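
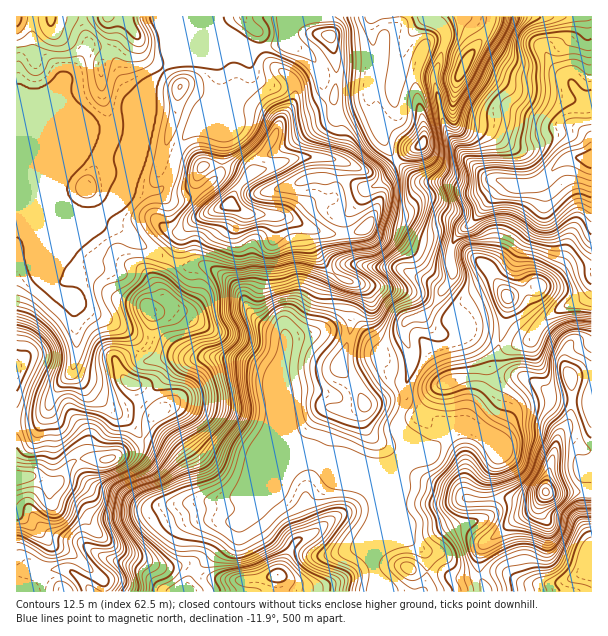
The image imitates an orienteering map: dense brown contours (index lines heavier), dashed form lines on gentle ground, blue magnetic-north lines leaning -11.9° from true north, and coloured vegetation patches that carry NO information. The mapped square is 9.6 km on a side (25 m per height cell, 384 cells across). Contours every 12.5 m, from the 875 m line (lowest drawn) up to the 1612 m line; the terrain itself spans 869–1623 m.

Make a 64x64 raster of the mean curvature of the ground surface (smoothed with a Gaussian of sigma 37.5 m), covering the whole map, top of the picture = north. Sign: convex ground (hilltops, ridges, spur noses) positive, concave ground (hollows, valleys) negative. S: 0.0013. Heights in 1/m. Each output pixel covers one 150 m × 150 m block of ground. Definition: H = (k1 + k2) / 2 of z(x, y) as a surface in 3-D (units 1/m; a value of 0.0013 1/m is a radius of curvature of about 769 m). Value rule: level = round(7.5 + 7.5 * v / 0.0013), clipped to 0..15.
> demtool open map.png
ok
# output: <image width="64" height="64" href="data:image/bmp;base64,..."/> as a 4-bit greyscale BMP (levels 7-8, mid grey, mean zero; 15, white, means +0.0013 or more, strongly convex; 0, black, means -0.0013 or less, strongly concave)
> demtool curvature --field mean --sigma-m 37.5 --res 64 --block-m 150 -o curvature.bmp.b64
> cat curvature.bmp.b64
<image width="64" height="64" href="data:image/bmp;base64,Qk12CAAAAAAAAHYAAAAoAAAAQAAAAEAAAAABAAQAAAAAAAAIAAATCwAAEwsAABAAAAAAAAAAAAAAABEREQAiIiIAMzMzAERERABVVVUAZmZmAHd3dwCIiIgAmZmZAKqqqgC7u7sAzMzMAN3d3QDu7u4A////AIh3nKRL2Zp0RVZmVndmZ3iJqYVWdlZlV3Z5uod3d3iZeHeYRJvetUaYZ4mt/rqruqq8ynZ1eZZ6mJmXZVRERWZ2ZVNKyphDaaqHd4mqq924dniZdni9t4l2iGRYl4p2V3ZndpyDNGiqqZqXZDRou5QjRFZnebuGd0WadVZ3nJZXVGvLpiSMyql1aamGNFVolkREVnd2ZlVUNr2nVESMhEY2q5dCbP2odlVniIZVZUjMqXVWd3dmZ3VovduGVY2UNFu3ZkbOyXVFZnd3ZmZmWMzdt1Vnd3domImIq6h3r7U0mmWJZqp1U0Z3dmZmd3ZXh5zbhmd3d1Z4dlRYuonP1RSlStt1iGUyV4iId3d3d2ZlaL3Kdnd2ZWd3UySKrKhhBXOMyVScljFGZnd4iId3dnZVebqGd3eJq8yphWaMqZVJZYqYZq2UIhJFVWZnd3d3eIZWZ3d3dnd5zczLp3v/666HeauXiEJERERFVWZnd3d4l2Zmd3d2ZWi8qIq5jf+oeruZq3RXZnebhlZndmd3d3iHd3d3d3eIiLuWRXZZ62RGq7d6hpzbqruYeJqHZnd3d4d3d3d3d3dVi6cyRCbdY1d3l2qpvf/LuXd5qpdWd3d3d3d3dmd3dkN7t0MyN8+EZ3R4Wamaz8rJdniJhlV3d3d3h2ZniHd3ZXunVkJXn7R5pGhnmYd7lqplZ3d2RGd3d3d2ZompZ3d2eIZnU1ZvxIilWGV5qFdmqWVnd4dUVnd3dmZnmYZ3eIdmZmVVZlzGlaZXZoq5VWeqmIiZmYdVd3eHeJmYZHeIh3dmZ3Z5isqUp0RpqpdVZ5q7y6qquWV3doqqmaqFWJhmd2aJhliGjIS3U2umVWd3iaq7mJq5ZXdmm7mIrKhWdmd2Z5mGVoVbdrhja5Rnd3domruYmpZFd2aJh2irqnV4iHZniHZnlUt2uGZHhXd4qYaKzKmZhUV3Znd3eKl3ZIrLqHiId4mlbIWph0JGZovLuXeZmYh1RXdneJiJp1Z0eby6qYiKu4SeppqYYzeGm4Vpl1aJmXVVd2eJmZmGWJVXiqqph5zJRd6miqulNom7ZEZ2RFZ3VEVnZ4maqGVolVdniImXeZU56YeKzaU1i+uImHZWQ0VFZ2ZniIm5VXmVaGZmZ4hVY0rXZ4vLhUWLuYiZdmZXq6uXZmd3eLpVeXSJd2ZVeXVCOduGq6hlVnhlRoh3iIvu24VWZmZWm2V4Rrl3d2Vql2RI3+yZh2VndlVWmImqvLu3RVVnZUWKZ4YlhoiHdmmXhTabynd2Zmd2Vmi6mIm6dlM3U1d2VpdspSJEiod2WIeHQkZ1aHZnd2d3i9mJq6iIMXlTR5iIY27ENlNJqHZYuXhzEjN3Znd2aJiMyJuoibgiqnVWmYQ0jJeJykWpdWr7aahWdndnd3Z5l3mYumWLthOamXV3Vq3b38u6QHqGe+p625mGhnd4d4h2RYu3RYqENVeJhVV+/+3sdmV2JoeahozsmGSHd3eId3ZnqnVXhjR3RmdkaLyXZEITZ7gCmqlli6h3Zod3d3iIeJmWVWZUWLl5l1aLkwABIBaZowfeynV5dnmIh3d3eIiId2RWdVZ5uozaibpTQ0mlV5mjDf2phnh3iYeHd3d3eIh2VWmmeZmXWtqamImqm8qGabYM6XeHeIiahXd3d3d3eHZnq7dYmqY2mHebzd7/p5dHuxJniImHZpuEd4h3d3d3dou4mWZWiVSHebuYee+SanV7YAfMupU0i6V3d3d3d3eIrIac3IaN28y6hlVVj+ZKt0WJMou5dCR6t3d3d3d3d2iqZFjP7c3LvKdmZ4Zq+TbKZ86SJ4hlRWm3d3d3aId3ZnZVQ0jPxCRnd4iJl1j9U6u9plZEZoh2aKd3d3aLp3d2dleYMlzUASRWiImXRL+CerozRXZUVndnl4d3douXd3aJZYyCFc2WQzRnZ3VFfJIzMkuENENER4eHd3d3aId3dnqEbNcyfuy5UzREaN/IYkVou2EjRndFiIZ3d3d2iHd3aZRb/aicqL7aiJvf/ZVFebuTBGZ5qXRXdXd3d3d4d3dopVrKhozIaL3v/tuEMm3u6zA4iavLlkNFd3d3d3iHd2enV3UyJa6lVniHeWI0jv/3AqmaqZqph5d3h3d3d5d3dqlWZVUyS/plRUNqU1Z2r9AcqJmIdnialneId3d3iHd1mmZ3d2Qm/nZkRZpVd2N/oL1miImGVnd2h3h3d3eHd3WLhnd3dkXfpnZXp0aIZI9A+kV4mHZmZnl4iHd3eId3dXqGeId3ZpzHZ2mlV4dlvxD4M1eHd3d4iXd3d3eJhnd2epZ4h3d2ZrpWa5RXh2feAPpDRXiZh3iId3d3d4qGd3Z7t3d4h3dUi2VspFeHZ9wB/nRVeamHd3dnd3d3ioZ2dnzqd3iHdlWddWulV4dnyAn/pmZ4iHdmeGiYZ2aKdodmWKmId4dni9tlaqZnh2fHCO/XVWd3dVZoaZdmZop3iId1RWZ4h2jMllZrpmeIZ7wBrvlEaJl1Zmlohmd2iXeIl2d3d3d3aadVZnymZoh2nkCr/WR5lleXeWdnmYZndnq2V3d3d3dmU0VWjIVmiHaNkHq/tmZDR5mKhnqpdld2jcZnd3d3ZZqFaJrOhWaIdozSOYv7YxJFVnmWeph1WZathHeId3Zpu5VpvN+2ZpmIeGNZd8+lNWZlaKZ6mIeNubg0d4d3eKp3dHVDJXVFeKtiM4h2r9qbzLuq"/>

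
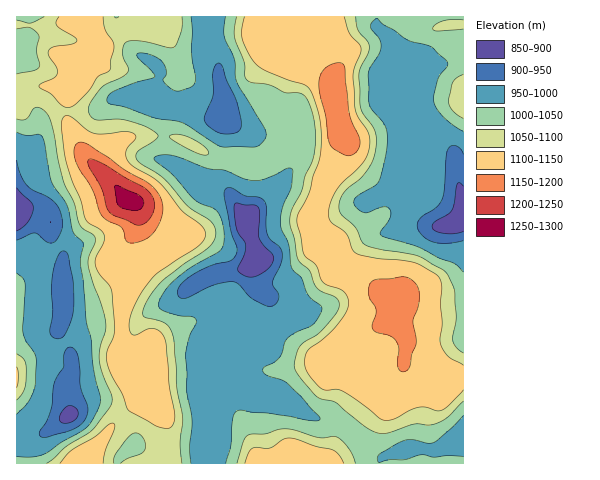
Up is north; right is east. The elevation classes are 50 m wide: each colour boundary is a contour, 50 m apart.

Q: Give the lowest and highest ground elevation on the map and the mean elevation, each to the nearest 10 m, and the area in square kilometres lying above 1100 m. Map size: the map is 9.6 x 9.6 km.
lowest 870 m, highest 1260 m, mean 1040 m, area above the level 26.3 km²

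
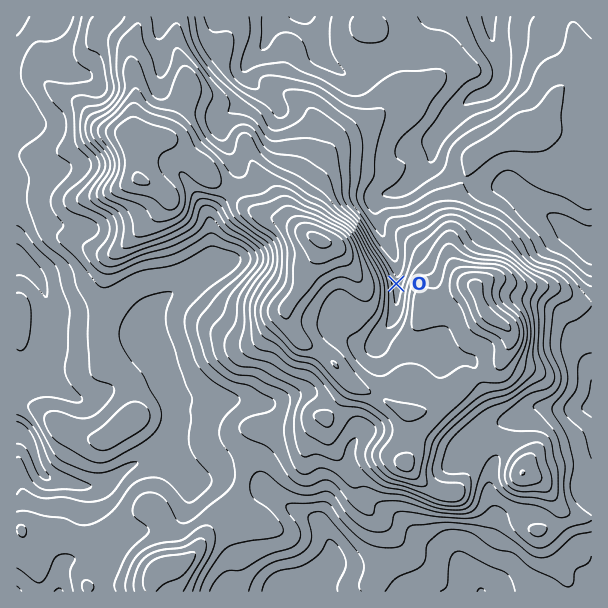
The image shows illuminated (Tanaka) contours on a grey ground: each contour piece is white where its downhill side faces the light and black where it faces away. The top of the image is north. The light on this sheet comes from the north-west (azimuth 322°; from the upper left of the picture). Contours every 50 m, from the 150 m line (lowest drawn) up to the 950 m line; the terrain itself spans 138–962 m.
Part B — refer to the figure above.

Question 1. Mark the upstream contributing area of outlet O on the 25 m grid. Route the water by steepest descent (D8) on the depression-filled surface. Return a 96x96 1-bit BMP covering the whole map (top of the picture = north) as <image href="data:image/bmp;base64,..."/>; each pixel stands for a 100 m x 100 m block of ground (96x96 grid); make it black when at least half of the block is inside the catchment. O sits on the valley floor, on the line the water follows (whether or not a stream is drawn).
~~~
<image width="96" height="96" href="data:image/bmp;base64,Qk2+BAAAAAAAAD4AAAAoAAAAYAAAAGAAAAABAAEAAAAAAIAEAAATCwAAEwsAAAIAAAAAAAAA////AAAAAAAAAAAAAAAAAAAAAAAAAAAAAAAAAAAAAAAAAAAAAAAAAAAAAAAAAAAAAAAAAAAAAAAAAAAAAAAAAAAAAAAAAAAAAAAAAAAAAAAAAAAAAAAAAAAAAAAAAAAAAAAAAAAAAAAAAAAAAAAAAAAAAAAAAAAAAAAAAAAAAAAAAAAAAAAAAAAAAAAAAAAAAAAAAAAAAAAAAAAAAAAAAAAAAAAAAAAAAAAAAAAAAAAAAAAAAAAAAAAAAAAAAAAAAAAAAAAAAAAAAAAAAAAAAAAAAAAAAAAAAAAAAAAAAAAAAAAAAAAAAAAAAAAAAAAAAAAAAAAAAAAAAAAAAAAAAAAAAAAAAAAAAAAAAAAAAAAAAAAAAAAAAAAAAAAAAAAAAAAAAAAAAAAAAAAAAAAAAAAAAAAAAAAAAAAAAAAAAAAAAAAAAAAAAAAAAAAAAAAAAAAAAAAAAAAAAAAAAAAAAAAAAAAAAAAAAAAAAAAAAAAAAAAAAAAAAPgAAAAAAAAAAAAAA/4AAAAAAAAAAAAAD/8AAAAAAAAAAAAAP/+AAAAAAAAAAAAA///AAAAAAAAAAAAB///wAAAAAAAAAAAD///+AAAAAAAAAAAD////AAAAAAAAAAAH////gAAAAAAAAAAf////wAAAAAAAAAA/////wAAAAAAAAAD/////wAAAAAAAAAH/////wAAAAAAAAAP/////wAAAAAAAAAP/////gAAAAAAAAAf/////AAAAAAAAAAf////8AAAAAAAAAAf////8AAAAAAAAAAP//+/4AAAAAAAAAAH//wD4AAAAAAAAAAH//wA4AAAAAAAAAAD/wAAAAAAAAAAAAAD/gAAAAAAAAAAAAAD/AAAAAAAAAAAAAAB+AAAAAAAAAAAAAAA+AAAAAAAAAAAAAAA8AAAAAAAAAAAAAAAYAAAAAAAAAAAAAAAAAAAAAAAAAAAAAAAAAAAAAAAAAAAAAAAAAAAAAAAAAAAAAAAAAAAAAAAAAAAAAAAAAAAAAAAAAAAAAAAAAAAAAAAAAAAAAAAAAAAAAAAAAAAAAAAAAAAAAAAAAAAAAAAAAAAAAAAAAAAAAAAAAAAAAAAAAAAAAAAAAAAAAAAAAAAAAAAAAAAAAAAAAAAAAAAAAAAAAAAAAAAAAAAAAAAAAAAAAAAAAAAAAAAAAAAAAAAAAAAAAAAAAAAAAAAAAAAAAAAAAAAAAAAAAAAAAAAAAAAAAAAAAAAAAAAAAAAAAAAAAAAAAAAAAAAAAAAAAAAAAAAAAAAAAAAAAAAAAAAAAAAAAAAAAAAAAAAAAAAAAAAAAAAAAAAAAAAAAAAAAAAAAAAAAAAAAAAAAAAAAAAAAAAAAAAAAAAAAAAAAAAAAAAAAAAAAAAAAAAAAAAAAAAAAAAAAAAAAAAAAAAAAAAAAAAAAAAAAAAAAAAAAAAAAAAAAAAAAAAAAAAAAAAAAAAAAAAAAAAAAAAAAAAAAAAAAAAAAAAAAAAAAAAAAAAAAAAAAAAAAAAAAAAAAAAAAAAAAAAAAAAAAAAAAAAAAAAAAAA="/>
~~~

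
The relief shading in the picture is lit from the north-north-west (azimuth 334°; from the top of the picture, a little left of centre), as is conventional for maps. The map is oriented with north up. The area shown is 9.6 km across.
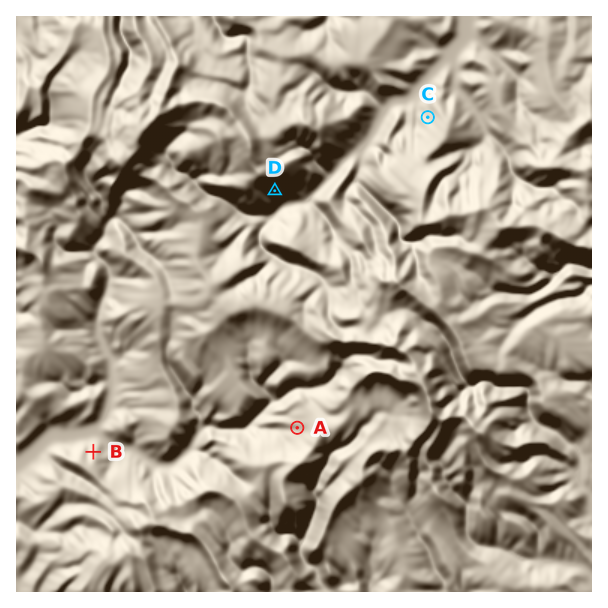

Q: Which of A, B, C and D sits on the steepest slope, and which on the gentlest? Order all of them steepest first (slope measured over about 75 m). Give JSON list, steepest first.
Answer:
["D", "C", "B", "A"]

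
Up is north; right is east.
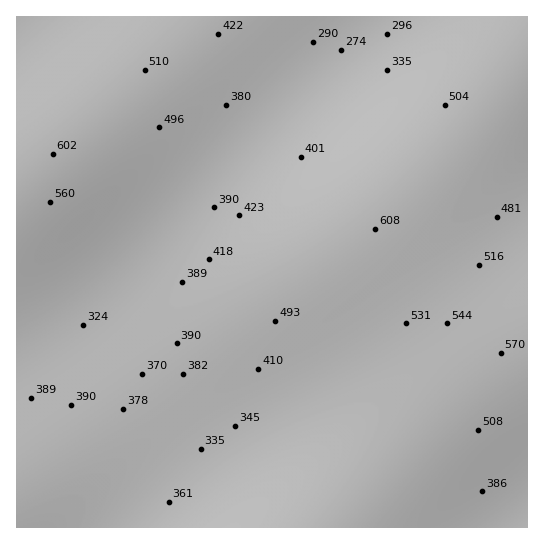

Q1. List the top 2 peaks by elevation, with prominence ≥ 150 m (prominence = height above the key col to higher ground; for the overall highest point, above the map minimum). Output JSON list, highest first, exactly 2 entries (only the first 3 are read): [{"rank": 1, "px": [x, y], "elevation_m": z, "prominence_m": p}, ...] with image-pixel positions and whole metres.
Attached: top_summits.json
[{"rank": 1, "px": [375, 229], "elevation_m": 608, "prominence_m": 334}, {"rank": 2, "px": [53, 154], "elevation_m": 602, "prominence_m": 218}]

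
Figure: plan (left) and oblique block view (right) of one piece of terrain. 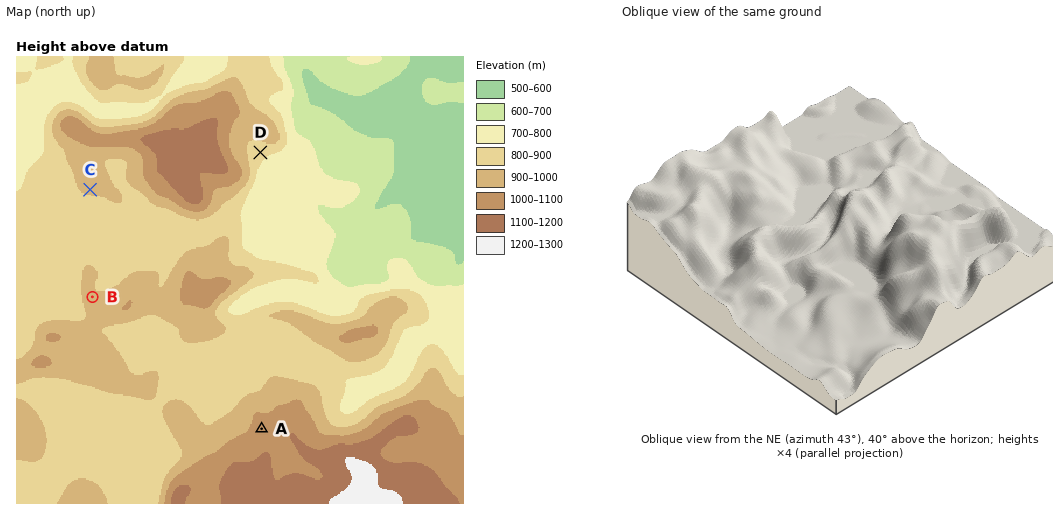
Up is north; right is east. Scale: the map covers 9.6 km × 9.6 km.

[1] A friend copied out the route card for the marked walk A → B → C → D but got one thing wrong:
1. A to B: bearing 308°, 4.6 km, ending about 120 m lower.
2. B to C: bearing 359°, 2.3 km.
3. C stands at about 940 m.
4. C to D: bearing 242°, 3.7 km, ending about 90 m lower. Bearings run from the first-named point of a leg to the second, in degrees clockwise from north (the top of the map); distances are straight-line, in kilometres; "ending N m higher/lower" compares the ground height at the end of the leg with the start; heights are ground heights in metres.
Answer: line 4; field bearing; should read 78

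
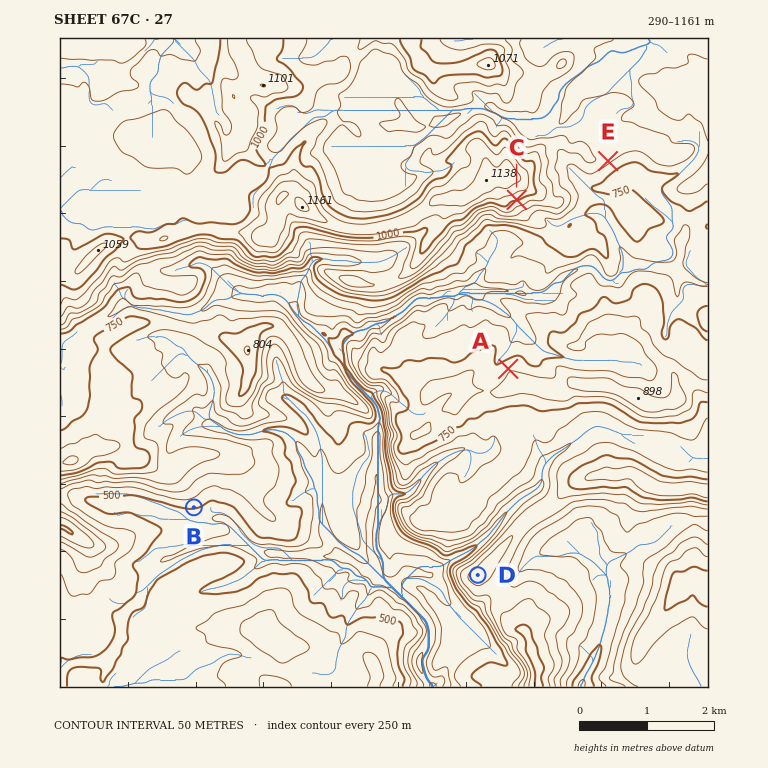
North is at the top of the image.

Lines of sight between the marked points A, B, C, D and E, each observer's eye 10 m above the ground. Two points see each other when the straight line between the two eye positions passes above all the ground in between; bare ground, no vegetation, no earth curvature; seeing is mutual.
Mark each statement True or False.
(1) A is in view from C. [True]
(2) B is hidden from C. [True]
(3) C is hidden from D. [False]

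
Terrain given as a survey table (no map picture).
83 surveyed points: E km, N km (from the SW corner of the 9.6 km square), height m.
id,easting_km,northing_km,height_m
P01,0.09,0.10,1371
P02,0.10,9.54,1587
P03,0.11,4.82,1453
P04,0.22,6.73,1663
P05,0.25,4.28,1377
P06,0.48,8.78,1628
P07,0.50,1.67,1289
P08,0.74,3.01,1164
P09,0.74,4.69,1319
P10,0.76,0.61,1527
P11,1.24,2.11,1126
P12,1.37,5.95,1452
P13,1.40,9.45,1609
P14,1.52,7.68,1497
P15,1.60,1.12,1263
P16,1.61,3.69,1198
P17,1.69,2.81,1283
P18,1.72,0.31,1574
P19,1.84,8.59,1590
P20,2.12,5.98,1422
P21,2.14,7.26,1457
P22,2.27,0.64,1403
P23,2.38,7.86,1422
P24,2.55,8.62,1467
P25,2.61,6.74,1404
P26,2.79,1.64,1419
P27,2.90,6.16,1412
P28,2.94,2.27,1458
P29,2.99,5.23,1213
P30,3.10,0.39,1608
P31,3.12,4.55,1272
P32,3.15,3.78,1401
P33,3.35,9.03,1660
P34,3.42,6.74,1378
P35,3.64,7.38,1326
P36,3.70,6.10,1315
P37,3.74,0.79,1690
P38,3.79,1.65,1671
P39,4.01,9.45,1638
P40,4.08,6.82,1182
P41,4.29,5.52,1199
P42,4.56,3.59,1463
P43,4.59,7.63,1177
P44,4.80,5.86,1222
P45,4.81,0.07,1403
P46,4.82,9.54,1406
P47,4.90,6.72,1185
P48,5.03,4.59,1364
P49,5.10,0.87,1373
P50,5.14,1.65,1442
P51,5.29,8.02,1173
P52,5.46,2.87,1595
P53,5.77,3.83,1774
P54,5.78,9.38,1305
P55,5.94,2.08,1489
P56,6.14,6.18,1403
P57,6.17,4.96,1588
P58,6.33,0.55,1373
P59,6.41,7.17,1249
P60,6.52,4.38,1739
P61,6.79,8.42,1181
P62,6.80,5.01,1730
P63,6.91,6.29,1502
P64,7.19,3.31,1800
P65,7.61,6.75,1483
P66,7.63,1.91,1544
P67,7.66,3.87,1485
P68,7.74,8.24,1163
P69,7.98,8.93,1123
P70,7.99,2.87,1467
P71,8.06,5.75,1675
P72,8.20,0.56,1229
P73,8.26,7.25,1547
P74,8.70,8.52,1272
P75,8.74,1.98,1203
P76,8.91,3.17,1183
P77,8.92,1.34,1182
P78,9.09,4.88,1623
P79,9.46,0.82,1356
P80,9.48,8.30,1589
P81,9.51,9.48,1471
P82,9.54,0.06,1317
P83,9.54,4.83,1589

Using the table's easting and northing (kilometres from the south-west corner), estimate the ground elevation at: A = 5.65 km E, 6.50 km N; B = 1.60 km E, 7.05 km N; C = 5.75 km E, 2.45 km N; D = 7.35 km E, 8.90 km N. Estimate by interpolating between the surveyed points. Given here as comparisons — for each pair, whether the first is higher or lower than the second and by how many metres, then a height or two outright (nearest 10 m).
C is higher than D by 370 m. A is lower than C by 370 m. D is lower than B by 240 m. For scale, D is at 1220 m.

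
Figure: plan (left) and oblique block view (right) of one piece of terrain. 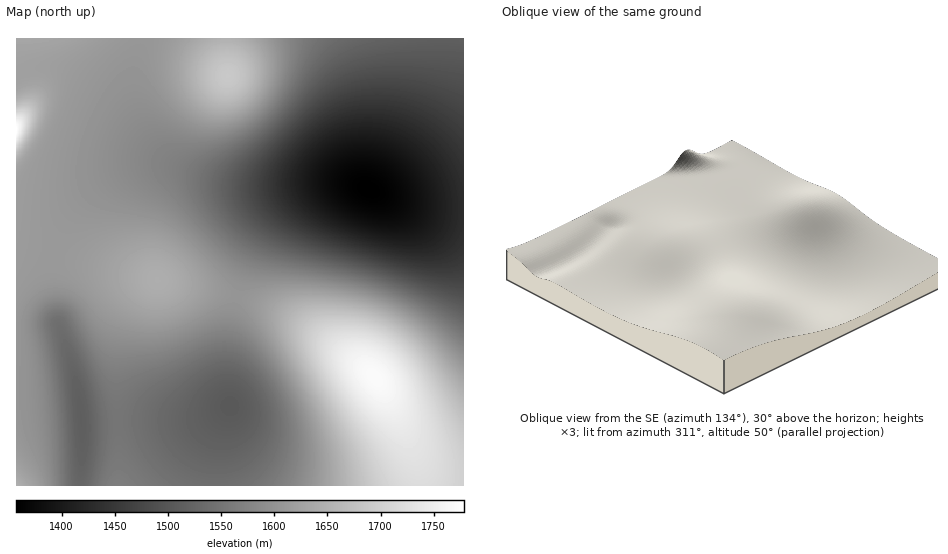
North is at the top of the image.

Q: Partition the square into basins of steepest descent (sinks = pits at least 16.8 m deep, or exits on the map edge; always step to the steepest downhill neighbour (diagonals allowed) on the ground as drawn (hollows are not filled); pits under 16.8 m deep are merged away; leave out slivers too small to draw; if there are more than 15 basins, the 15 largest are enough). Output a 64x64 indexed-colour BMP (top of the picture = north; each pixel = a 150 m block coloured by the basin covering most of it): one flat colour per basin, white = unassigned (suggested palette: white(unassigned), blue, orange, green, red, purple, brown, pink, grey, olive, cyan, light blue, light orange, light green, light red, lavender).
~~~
<image width="64" height="64" href="data:image/bmp;base64,Qk12CAAAAAAAAHYAAAAoAAAAQAAAAEAAAAABAAQAAAAAAAAIAAATCwAAEwsAABAAAAAAAAAA////ALR3HwAOf/8ALKAsACgn1gC9Z5QAS1aMAMJ34wB/f38AIr28AM++FwDox64AeLv/AIrfmACWmP8A1bDFADMzMzMzMzMyIiIiIiIiIiIiIiIiIiIiIiIiIiIiERERMzMzMzMzMzIiIiIiIiIiIiIiIiIiIiIiIiIiIiIREREzMzMzMzMzMiIiIiIiIiIiIiIiIiIiIiIiIiIiIRERETMzMzMzMzMyIiIiIiIiIiIiIiIiIiIiIiIiIiIhERERMzMzMzMzMzIiIiIiIiIiIiIiIiIiIiIiIiIiIiEREREzMzMzMzMzMiIiIiIiIiIiIiIiIiIiIiIiIiIiIRERETMzMzMzMzMyIiIiIiIiIiIiIiIiIiIiIiIiIiIRERERMzMzMzMzMzIiIiIiIiIiIiIiIiIiIiIiIiIiIhEREREzMzMzMzMzMiIiIiIiIiIiIiIiIiIiIiIiIiIhERERETMzMzMzMzMiIiIiIiIiIiIiIiIiIiIiIiIiIiERERERMzMzMzMzMyIiIiIiIiIiIiIiIiIiIiIiIiIiEREREREzMzMzMzMzIiIiIiIiIiIiIiIiIiIiIiIiIiIRERERETMzMzMzMzMiIiIiIiIiIiIiIiIiIiIiIiIiIRERERERMzMzMzMzMyIiIiIiIiIiIiIiIiIiIiIiIiIhEREREREzMzMzMzMzIiIiIiIiIiIiIiIiIiIiIiIiIhERERERETMzMzMzMzMiIiIiIiIiIiIiIiIiIiIiIiIhERERERERMzMzMzMzMyIiIiIiIiIiIiIiIiIiIiIiIhEREREREREzMzMzMzMzIiIiIiIiIiIiIiIiIiIiIiIhERERERERETMzMzMzMzMiIiIiIiIiIiIiIiIiIiIiIhERERERERERMzMzMzMzMyIiIiIiIiIiIiIiIiIiIiIREREREREREREzMzMzMzMzMiIiIiIiIiIiIiIiIiIiIRERERERERERETMzMzMzMzMyIiIiIiIiIiIiIiIiIiIRERERERERERERMzMzMzMzMzIiIiIiIiIiIiIiIiIiEREREREREREREREzMzMzMzMzMiIiIiIiIiIiIiIiIhERERERERERERERETMzMzMzMzMzIiIiIiIiIiIiIiIRERERERERERERERERMzMzMzMzMzMiIiIiIiIiIiIiEREREREREREREREREREzMzMzMzMzMzIiIiIiIiIiIhERERERERERERERERERETMzMzMzMzMzMyIiIiIiIhERERERERERERERERERERERMzMzMzMzMzMzMiIiIREREREREREREREREREREREREREzMzMzMzMzMzMzERERERERERERERERERERERERERERETMzMzMzMzMzERERERERERERERERERERERERERERERERMzMzMzMzEREREREREREREREREREREREREREREREREREzMzMzERERERERERERERERERERERERERERERERERERETMzERERERERERERERERERERERERERERERERERERERERERERERERERERERERERERERERERERERERERERERERERERERERERERERERERERERERERERERERERERERERERERERERERERERERERERERERERERERERERERERERERERERERERERERERERERERERERERERERERERERERERERERERERERERERERERERERERERERERERERERERERERERERERERERERERERERERERERERERERERERERERERERERERERERERERERERERERERERERERERERERERERERERERERERERERERERERERERERERERERERERERERERERERERERERERERERERERERERERERERERERERERERERERERERERERERERERERERERERERERERERERERERERERERERERERERERERERERERERERERERERERERERERERERERERERERERERERERERERERERERERERERERERERERERERERERERERERERERERERERERERERERERERERERERERERERERERERERERERERERERERERERERERERERERERERERERERERERERERERERERERERERERERERERERERERERERERERERERERERERERERERERERERERERERERERERERERERERERERERERERERERERERERERERERERERERERERERERERERERERERERERERERERERERERERERERERERERERERERERERERERERERERERERERERERERERERERERERERERERERERERERERERERERERERERERERERERERERERERERERERERERERERERERERERERERERERERERERERERERERERERERERERERERERERERERERERERERERERERERERERERERERERERERERERERERERERERERERERERERERERERERERERERERERERERERERERERERERERERERERERERERERERERERERERERERERERERERERERERERERERERERERERERERERERERERERERERERERERERERERERERERERERERERERERERERERERERERERERERERERERERERERERERERERERERERERERERERERERERERERERERERERERERERERERERERERERERERERERERERERERERERERERERERERERERERERERERERERERERERERERERERERERERERERERERERERERERERERERERERERERER"/>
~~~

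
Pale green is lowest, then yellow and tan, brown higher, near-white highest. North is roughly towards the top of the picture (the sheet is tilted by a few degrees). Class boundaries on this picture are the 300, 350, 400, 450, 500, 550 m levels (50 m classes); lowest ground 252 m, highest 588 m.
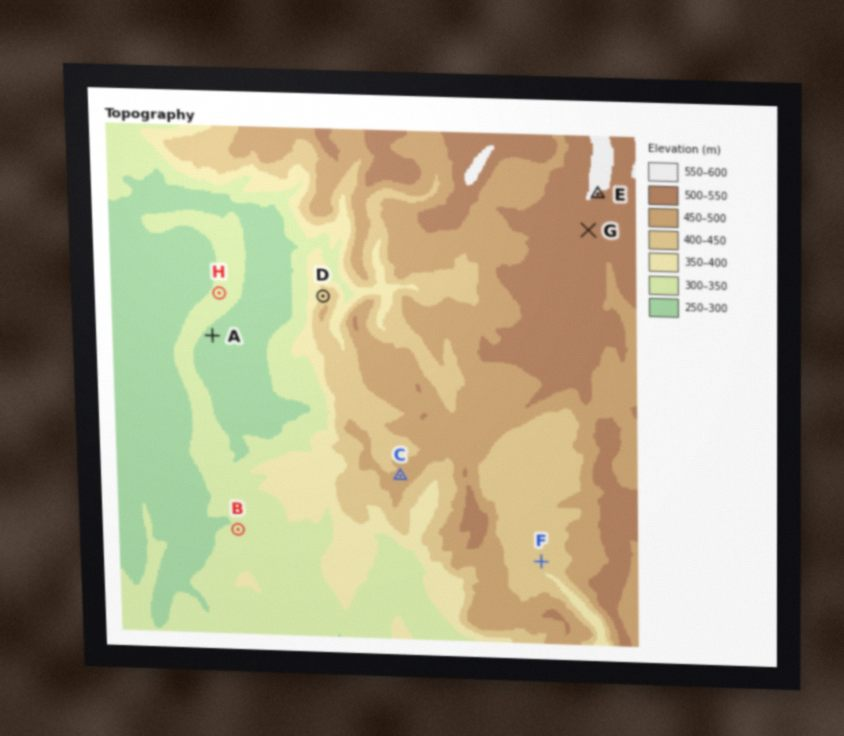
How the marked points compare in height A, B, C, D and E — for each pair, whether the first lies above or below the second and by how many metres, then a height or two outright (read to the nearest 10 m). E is above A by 260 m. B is below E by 240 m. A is below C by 170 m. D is below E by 140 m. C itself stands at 460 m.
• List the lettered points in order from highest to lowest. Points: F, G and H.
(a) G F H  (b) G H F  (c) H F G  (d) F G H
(a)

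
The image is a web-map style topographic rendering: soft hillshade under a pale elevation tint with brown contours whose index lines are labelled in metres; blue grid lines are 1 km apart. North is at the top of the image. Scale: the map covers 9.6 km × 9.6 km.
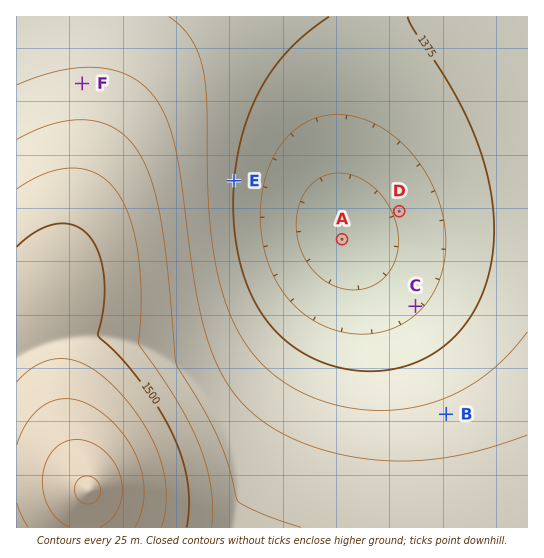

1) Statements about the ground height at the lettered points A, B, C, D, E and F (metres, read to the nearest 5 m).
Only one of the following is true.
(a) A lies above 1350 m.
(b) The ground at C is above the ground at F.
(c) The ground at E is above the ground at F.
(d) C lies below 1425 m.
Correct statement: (d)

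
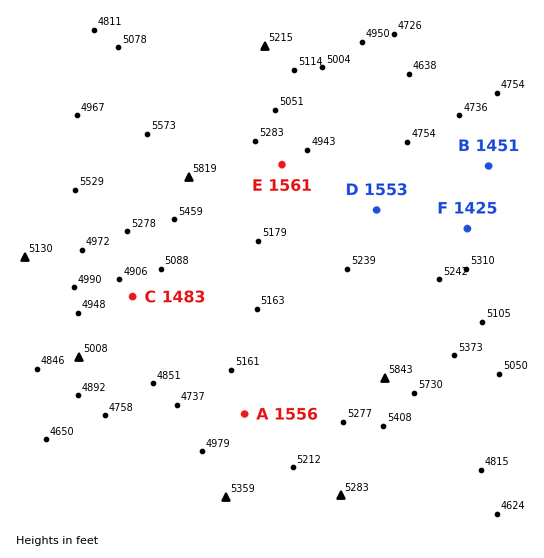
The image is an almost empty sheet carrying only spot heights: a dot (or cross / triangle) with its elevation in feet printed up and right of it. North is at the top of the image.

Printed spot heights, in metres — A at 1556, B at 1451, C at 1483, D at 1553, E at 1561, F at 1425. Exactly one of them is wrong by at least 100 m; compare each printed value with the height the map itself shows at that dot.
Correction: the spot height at F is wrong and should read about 1550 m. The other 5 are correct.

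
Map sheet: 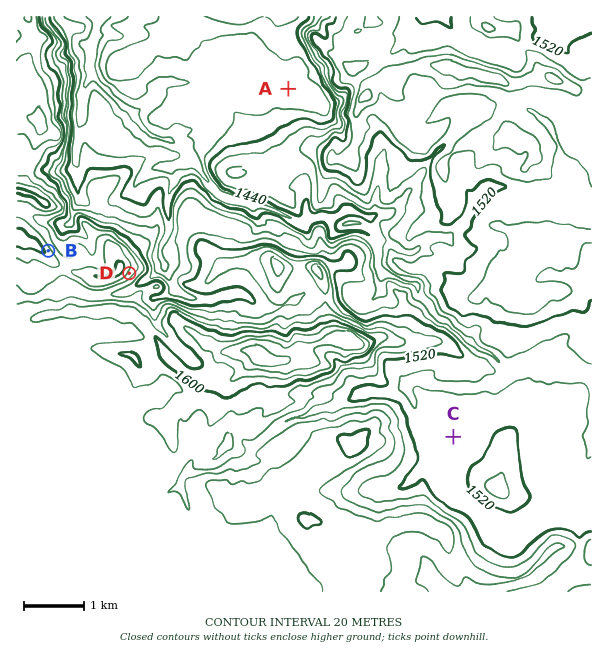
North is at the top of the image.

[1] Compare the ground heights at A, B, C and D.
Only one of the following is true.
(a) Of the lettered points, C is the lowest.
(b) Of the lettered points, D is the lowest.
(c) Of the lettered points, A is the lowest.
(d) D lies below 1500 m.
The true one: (c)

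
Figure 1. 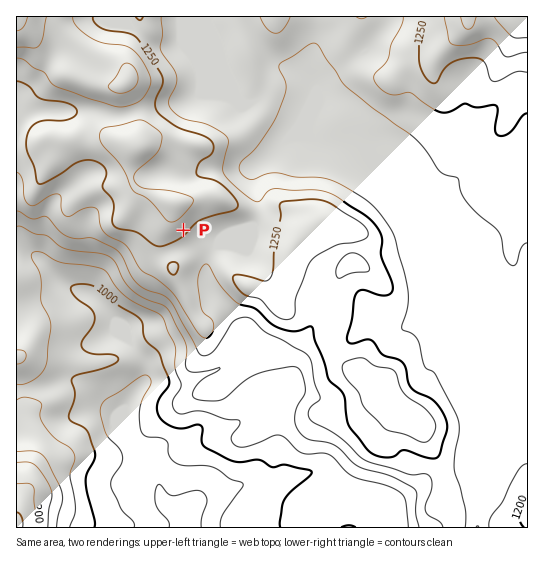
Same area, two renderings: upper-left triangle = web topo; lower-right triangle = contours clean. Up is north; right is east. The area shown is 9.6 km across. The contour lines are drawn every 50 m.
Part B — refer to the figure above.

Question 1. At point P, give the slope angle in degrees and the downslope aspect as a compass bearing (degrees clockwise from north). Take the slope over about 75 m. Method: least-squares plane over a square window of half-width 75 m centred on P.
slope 10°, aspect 137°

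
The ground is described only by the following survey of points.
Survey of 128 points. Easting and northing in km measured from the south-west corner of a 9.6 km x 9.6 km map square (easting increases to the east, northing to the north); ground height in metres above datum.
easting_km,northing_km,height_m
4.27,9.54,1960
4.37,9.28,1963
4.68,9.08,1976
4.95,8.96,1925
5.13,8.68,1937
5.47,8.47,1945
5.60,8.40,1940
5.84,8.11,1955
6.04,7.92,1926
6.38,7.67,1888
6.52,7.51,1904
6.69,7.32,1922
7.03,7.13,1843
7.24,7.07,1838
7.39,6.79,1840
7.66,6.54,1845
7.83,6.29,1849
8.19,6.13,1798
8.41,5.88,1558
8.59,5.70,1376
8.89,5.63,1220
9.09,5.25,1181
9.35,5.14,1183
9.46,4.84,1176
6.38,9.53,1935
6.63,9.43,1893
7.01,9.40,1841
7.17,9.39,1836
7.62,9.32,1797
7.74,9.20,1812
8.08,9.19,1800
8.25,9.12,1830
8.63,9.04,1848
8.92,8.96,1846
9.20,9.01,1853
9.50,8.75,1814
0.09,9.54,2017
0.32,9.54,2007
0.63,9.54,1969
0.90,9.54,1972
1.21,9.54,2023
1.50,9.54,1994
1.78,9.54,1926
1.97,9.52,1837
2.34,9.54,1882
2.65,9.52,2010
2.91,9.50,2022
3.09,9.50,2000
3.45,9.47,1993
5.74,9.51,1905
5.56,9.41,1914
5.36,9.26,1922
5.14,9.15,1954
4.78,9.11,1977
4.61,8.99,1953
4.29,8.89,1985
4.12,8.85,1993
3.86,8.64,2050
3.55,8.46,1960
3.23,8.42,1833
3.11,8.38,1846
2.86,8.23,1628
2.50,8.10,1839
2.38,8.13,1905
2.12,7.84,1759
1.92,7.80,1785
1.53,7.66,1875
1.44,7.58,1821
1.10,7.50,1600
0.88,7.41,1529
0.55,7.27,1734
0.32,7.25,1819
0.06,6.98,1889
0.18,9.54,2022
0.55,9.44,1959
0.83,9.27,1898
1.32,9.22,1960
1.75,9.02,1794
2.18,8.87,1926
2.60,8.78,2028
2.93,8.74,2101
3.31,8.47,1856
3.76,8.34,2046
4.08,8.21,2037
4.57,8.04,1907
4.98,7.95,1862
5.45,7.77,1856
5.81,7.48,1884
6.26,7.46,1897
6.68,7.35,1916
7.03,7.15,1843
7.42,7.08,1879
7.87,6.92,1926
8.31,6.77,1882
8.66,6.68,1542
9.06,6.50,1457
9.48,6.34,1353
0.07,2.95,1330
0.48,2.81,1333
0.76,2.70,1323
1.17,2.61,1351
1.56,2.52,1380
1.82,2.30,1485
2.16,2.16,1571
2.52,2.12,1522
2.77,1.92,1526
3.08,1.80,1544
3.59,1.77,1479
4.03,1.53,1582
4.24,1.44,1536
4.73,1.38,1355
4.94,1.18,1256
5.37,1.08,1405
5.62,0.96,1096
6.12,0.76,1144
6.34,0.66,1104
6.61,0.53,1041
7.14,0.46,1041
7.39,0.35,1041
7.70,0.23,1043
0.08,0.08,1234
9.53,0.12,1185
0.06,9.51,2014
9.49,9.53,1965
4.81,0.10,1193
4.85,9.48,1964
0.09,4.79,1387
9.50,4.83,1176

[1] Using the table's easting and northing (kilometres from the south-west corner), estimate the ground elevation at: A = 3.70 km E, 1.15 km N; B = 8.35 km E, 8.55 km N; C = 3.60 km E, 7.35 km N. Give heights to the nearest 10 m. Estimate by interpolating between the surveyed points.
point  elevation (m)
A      1410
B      1800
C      1700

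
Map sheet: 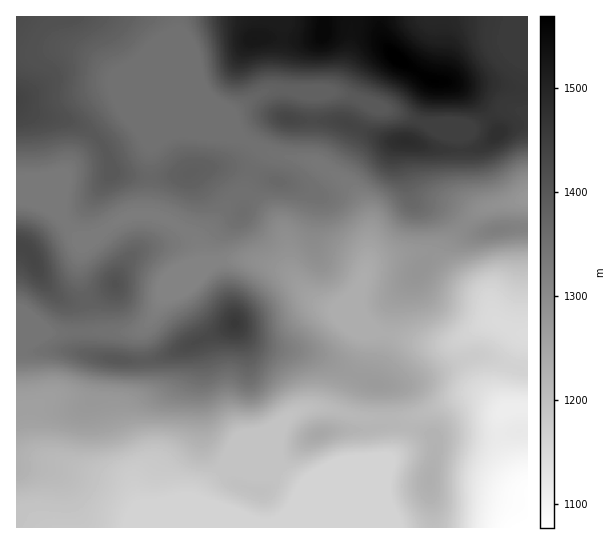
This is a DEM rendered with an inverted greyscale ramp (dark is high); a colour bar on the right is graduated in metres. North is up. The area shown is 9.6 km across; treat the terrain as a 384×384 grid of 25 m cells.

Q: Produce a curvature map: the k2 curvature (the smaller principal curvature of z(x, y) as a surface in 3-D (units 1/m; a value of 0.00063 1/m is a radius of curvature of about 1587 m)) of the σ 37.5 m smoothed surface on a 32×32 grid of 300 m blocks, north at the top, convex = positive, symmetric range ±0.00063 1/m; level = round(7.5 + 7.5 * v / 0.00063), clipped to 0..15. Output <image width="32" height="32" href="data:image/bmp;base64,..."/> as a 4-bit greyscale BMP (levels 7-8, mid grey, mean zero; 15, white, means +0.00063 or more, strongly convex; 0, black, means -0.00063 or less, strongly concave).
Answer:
<image width="32" height="32" href="data:image/bmp;base64,Qk12AgAAAAAAAHYAAAAoAAAAIAAAACAAAAABAAQAAAAAAAACAAATCwAAEwsAABAAAAAAAAAAAAAAABEREQAiIiIAMzMzAERERABVVVUAZmZmAHd3dwCIiIgAmZmZAKqqqgC7u7sAzMzMAN3d3QDu7u4A////AHd3iGd3d3dUV3d3dkVnVWdmd3d2ZnZDaVV3d3OIiEZnd3iIdodVeHiDd3dymYZGZ4eHZmaHZ1ZmZBV3coh2RnZlVEREVWhVd0ZhARE2d1V3ZmeIhlVnYmc4qGd1RohkaHd4iHZnZmMQFIdVZmeYZGh3eId2eHhidhAAEzMyRlVEREMhEUZ4Y7lURniYmGRVVVQiRFVER3SHVmZ3iIl1Znh3Z4iXZ4dlZ1d2d4h3Znh3dWZUQ0eXWIZHh2RVRDR4ZnUiIiIVhmunRnU3VWZjRWYyeHd1JFaLtlVUdnh4l0VnJ3ZXpyQkiXVURUV4iHZFZ0ljSaZFcUVDRGhjaIh0M1dZYkd2ZEUhJFWJdFZ4ZWQ0eVNEeYZ2dVZmh3VVRFZ3ZackU0ZlVniFVVVlRUREaYcxNXUzNFZYljaIhSapdjNWRnR3VVZ4ZnVneYQ1dlVCEndzeYZnmHZnmHdSRlQzRUREQ1eGWIiHZ3ZTNIhVZndCd2RXdUaIdmQRI2WJiHd5g3h2Z3R2VFYyV2Z1aZU0OKSHiIdHd3d1V7hnlyEAAANlh2ZmV3d3QSR0I0AAF4dkVod3ZXd3dQUQAAAANWqahGdniHVnd3BKhEVkN3l3inRmdnZmdXdwWoZnmTaJdmdUZ3dmd4dXYGmoZZpVh2RWVXd3eIiHdjOGZmVnVmRFZmZ3"/>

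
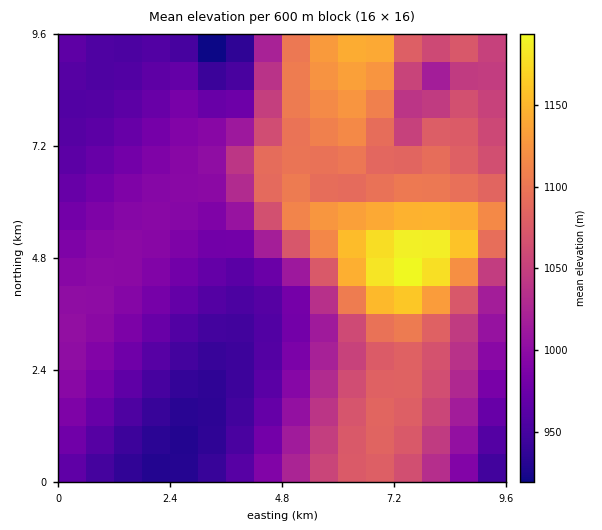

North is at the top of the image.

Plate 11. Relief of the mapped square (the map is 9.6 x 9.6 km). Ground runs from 905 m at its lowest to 1195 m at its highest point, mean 1025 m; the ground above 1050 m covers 35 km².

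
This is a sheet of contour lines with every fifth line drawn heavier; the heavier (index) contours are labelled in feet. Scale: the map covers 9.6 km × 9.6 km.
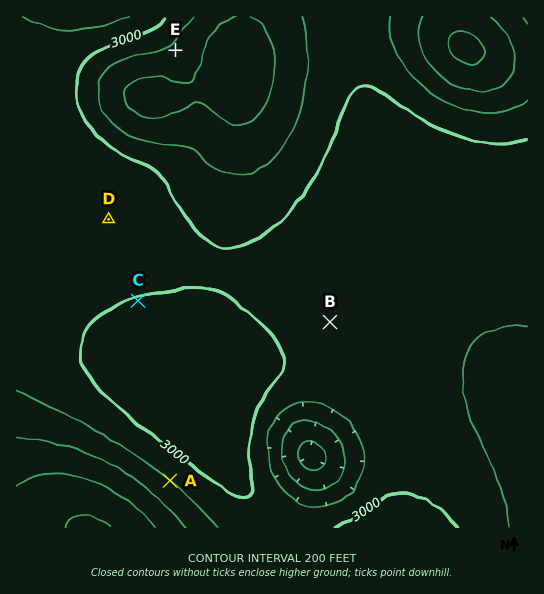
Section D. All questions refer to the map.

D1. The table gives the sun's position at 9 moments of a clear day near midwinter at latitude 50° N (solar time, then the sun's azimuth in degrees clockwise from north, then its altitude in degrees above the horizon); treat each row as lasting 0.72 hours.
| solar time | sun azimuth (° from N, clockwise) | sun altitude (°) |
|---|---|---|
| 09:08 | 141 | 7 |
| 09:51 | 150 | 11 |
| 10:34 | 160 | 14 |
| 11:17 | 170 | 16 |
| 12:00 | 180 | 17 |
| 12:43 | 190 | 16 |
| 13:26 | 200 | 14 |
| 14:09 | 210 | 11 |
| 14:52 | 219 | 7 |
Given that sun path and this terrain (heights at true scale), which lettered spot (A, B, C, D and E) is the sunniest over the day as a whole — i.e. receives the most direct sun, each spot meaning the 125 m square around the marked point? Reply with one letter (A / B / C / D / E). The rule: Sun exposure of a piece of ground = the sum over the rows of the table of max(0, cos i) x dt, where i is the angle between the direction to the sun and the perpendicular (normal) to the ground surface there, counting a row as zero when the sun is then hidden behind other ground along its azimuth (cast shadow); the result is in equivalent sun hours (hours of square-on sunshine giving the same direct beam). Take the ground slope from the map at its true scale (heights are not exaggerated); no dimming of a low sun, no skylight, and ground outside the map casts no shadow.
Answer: A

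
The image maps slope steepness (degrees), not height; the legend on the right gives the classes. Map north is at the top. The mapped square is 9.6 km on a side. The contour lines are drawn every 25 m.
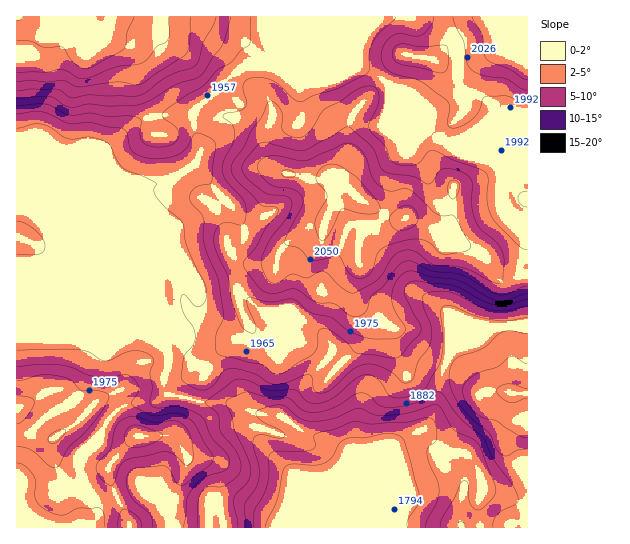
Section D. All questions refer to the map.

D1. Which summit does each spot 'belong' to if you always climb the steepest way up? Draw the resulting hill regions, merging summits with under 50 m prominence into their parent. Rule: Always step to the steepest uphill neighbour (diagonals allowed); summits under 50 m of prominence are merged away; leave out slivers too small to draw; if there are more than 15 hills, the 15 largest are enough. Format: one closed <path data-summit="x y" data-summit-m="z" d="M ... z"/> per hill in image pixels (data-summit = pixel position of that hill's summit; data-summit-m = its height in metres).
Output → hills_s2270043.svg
<path data-summit="358 198" data-summit-m="2088" d="M271 65l-24 0-5 3-41 36-8 9 0 12 7 20 0 9-4 8-30 21-13 1-16 5-13 10-3 7 38 89-3 30 12 29 0 9 5-3 10 0 26 8 14 8 9 9 9 18 6 6 15 6 13 0 7 2 3-10 19-24 26-26 23 24 7 16-4 56-11 16 2 0 18-5 62-38 9-17 5-35 10-25 12-5 11-9 16-7 38-3 0-186-59 0-23 4-19-14-3-7-43-45-18-9z"/><path data-summit="17 17" data-summit-m="2127" d="M269 16l-253 1 1 310 49 0 11-3 22 0 19 7 13-2 10 3 23 14-8-21 3-30-38-92 16-14 16-5 13-1 30-21 4-8 0-9-7-20 0-12 49-45 5-3 18 2 7-4 1-8-4-8z"/><path data-summit="138 435" data-summit-m="2013" d="M99 324l-83 3 1 201 190 0 2-2 0-20 10-5 26 2 44 21 17 0 2-2 0-13 4-14-45-48 0-10 2-3 0-5 9-13-21-3-27-10-28 0-21-7-14-1-3-8 0-10 4-8 0-15-3-7-24-15-10-3-13 2z"/><path data-summit="527 63" data-summit-m="2067" d="M527 16l-257 0-1 31 4 8-2 10 2 2 90 1 18 9 43 45 3 7 19 14 23-4 58 0z"/><path data-summit="511 393" data-summit-m="1959" d="M527 325l-24 0-13 3-16 7-11 9-12 5-10 25-5 35-9 17-7 4 26 21 8 2 11 0 4 3 10 14 4 19 44 16z"/>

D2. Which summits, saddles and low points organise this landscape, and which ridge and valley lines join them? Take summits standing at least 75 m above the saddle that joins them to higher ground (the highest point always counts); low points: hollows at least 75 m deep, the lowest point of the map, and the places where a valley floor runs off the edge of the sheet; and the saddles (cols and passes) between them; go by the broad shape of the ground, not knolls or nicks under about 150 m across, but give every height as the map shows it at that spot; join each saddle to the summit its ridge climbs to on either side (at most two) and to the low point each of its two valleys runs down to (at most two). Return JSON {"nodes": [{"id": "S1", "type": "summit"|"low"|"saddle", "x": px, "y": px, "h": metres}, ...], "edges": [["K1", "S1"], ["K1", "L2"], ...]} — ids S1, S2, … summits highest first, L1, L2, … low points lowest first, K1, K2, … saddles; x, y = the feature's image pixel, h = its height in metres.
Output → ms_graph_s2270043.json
{"nodes": [
{"id": "S1", "type": "summit", "x": 18, "y": 17, "h": 2127},
{"id": "S2", "type": "summit", "x": 358, "y": 197, "h": 2088},
{"id": "S3", "type": "summit", "x": 138, "y": 435, "h": 2013},
{"id": "L1", "type": "low", "x": 307, "y": 521, "h": 1786},
{"id": "K1", "type": "saddle", "x": 238, "y": 70, "h": 1966},
{"id": "K2", "type": "saddle", "x": 167, "y": 354, "h": 1915}],
"edges": [["K1", "S1"], ["K1", "S2"], ["K1", "L1"], ["K2", "S2"], ["K2", "S3"], ["K2", "L1"]]}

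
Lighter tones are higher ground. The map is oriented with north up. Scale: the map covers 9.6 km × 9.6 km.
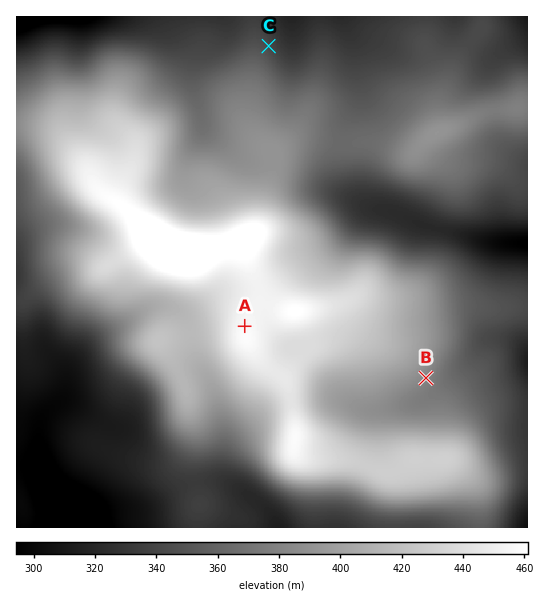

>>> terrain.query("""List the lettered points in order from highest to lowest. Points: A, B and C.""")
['A', 'B', 'C']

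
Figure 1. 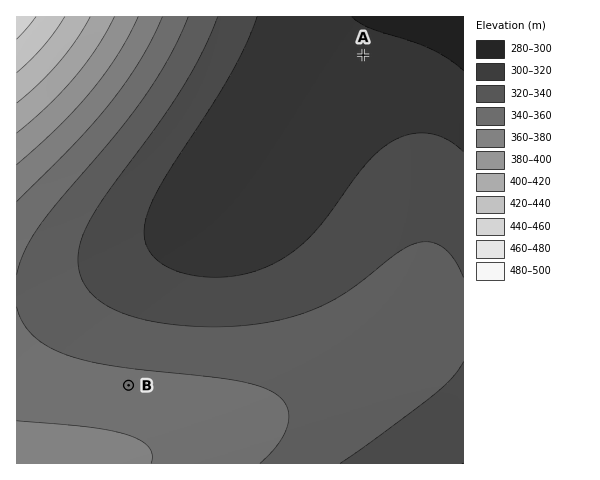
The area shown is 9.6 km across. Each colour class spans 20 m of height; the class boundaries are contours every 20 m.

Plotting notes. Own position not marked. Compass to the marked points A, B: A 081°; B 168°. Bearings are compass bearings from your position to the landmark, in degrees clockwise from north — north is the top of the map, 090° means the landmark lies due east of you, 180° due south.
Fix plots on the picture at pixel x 68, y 102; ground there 410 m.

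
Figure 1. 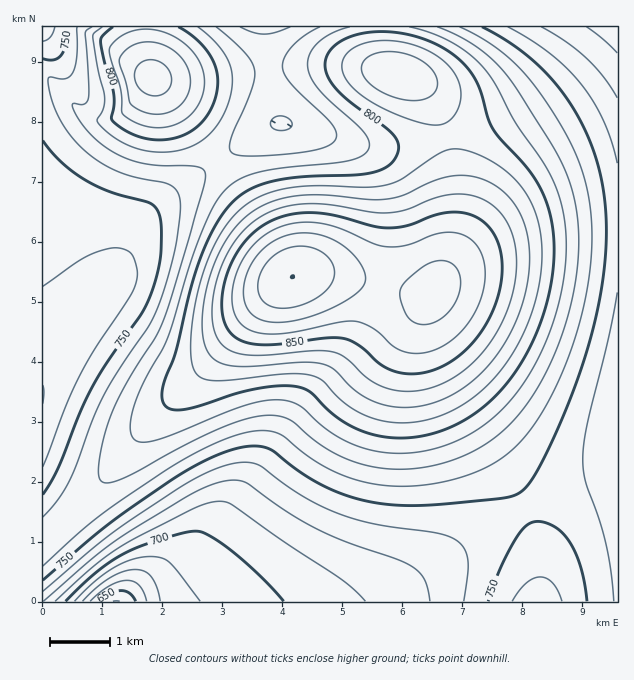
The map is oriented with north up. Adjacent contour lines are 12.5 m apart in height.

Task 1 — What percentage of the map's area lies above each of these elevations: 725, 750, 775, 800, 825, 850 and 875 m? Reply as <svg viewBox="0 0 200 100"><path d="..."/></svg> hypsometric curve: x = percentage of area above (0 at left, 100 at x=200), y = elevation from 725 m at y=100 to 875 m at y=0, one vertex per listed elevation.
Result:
<svg viewBox="0 0 200 100"><path d="M182 100l-42-17-41-16-33-17-28-17-17-16-14-17"/></svg>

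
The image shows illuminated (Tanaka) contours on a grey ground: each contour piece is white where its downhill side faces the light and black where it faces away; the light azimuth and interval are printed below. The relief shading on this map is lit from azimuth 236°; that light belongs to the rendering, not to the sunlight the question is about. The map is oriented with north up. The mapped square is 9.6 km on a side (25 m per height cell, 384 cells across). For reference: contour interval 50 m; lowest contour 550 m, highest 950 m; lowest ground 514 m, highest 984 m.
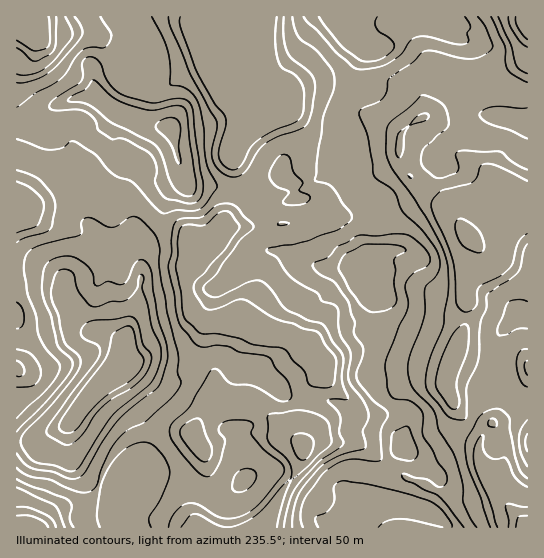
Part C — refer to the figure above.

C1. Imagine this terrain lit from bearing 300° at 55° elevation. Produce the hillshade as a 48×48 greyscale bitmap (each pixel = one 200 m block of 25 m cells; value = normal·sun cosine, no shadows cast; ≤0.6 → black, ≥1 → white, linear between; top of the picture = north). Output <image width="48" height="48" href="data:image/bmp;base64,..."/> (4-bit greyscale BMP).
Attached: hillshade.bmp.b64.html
<image width="48" height="48" href="data:image/bmp;base64,Qk32BAAAAAAAAHYAAAAoAAAAMAAAADAAAAABAAQAAAAAAIAEAAATCwAAEwsAABAAAAAAAAAAAAAAABEREQAiIiIAMzMzAERERABVVVUAZmZmAHd3dwCIiIgAmZmZAKqqqgC7u7sAzMzMAN3d3QDu7u4A////AFV6u5mZh2U0Z1QyWc3LqYiHZneIdVUzMWZ5u5mZh2ZDZ3dSFr3bqpiIh4iHVWQ0VGZ3mpmpmGZlZ4iGIZ3sqpmIiJmGV2RGd3Z3Z4ipiHZ3eJmIYTztupmZiIiHZlRoh2VWZEeaiId4iaqYhRfe25mIh4iHVUR4mHZWZBSKqIeHaMuYiFSu7bqZh3d3VDWJqph3diFpqYh2acyph1WN7cubuXZmZDeJu5mIdUA4mYdleby5ZmV73curuoZWZDiZvLqZYzIViIZFiaqYZmZoq7qbyoVXdjaazd3MlBMSaIY0eqqYZWd3m7qby4VGiFSKvN3dyCExJodDWKqZdmZ3ibuau5ZVepRYq6zd3HESEldkNpiIh2VoiZqpmpZUe7dWiare7bYhEBR2RYh3iIZ5mqqZd4dVi8l3ebvN7tt0EBJXVHiHiIdnm8uYZnVGm8qYZbu73u2nUQBHdXiIiHd3i9y3VnU1i8uYQpmqrM3JdBAnh3iZmHd4is3IRXY0esynQXiamZvKdUI2iZiJmYeImau5RHdDabyoUXirqYm7Y0M2eamImZiIqqqpY1dSSLyodYirurqrhDQ1aJmZiIh3mrqpdEdkR6yoiIirurqqljM0eIiIiId3ebqodUZ1R6y5iImqmJqqp0MjiGZ4iYiIeKqYdUVlR6zKmJq6mHmqqEMkiWRXiZmIiZqYdUV1NqzKmJrLh2iquEM1q5ZFeZmIiZqYdTV2JZvMuZrLl2eJykI2nMp1aJmZiJqYdkRVJYms3JrMqHh4u1ImmsyoeImqqqmYd2QzJYmazaq7qZiIqnQkib3JiImqvMqYh3ZCJompvbuqqZmYmYUkiJzcmZmZq8y6mYZTNoqpvMy7qZmImYYjd4nMqaqZmbu6qodTRomZmqvMqYiIiIcyRGiqmImZmZmqmIdEVomZmZm8uYiIiIhTISaJh3eIiImZiIZWd4iIiImrqYiIiJh1MSR5mIiIiImZh2ZWd4iIiIiamYiIiZmGMleImIiIiImYh2d2Z3iIiIiJmZiIiaqoQliqmIiIiIiIhmiGVWeIh3eIiIiIiKuoMka9uYiIiIeIZYmYZVZ4h3iIiIiJmJqnICat2oiImYd3RpqodlZ4iIiIiIiIiIqWIBWL3KmJmZh2Rquph2ZnmYiIiIiHiIl0EhSJvMupmZiGNZq6mIdniYiIiZmHeKqCEzN4mrzMqYiGM3mrqZiHiJmHZ5mYiauVI0V4iJrNuYiHU0eaqpmZh5mqdniYiJu3MleIiImsuoiIdTR4mZmZmZmsy5h3iJqpU2iIiIisupiIh2VoiIiIibu6vchniHeIVXiIiIibupiIiHeIiIiIiKvcvMhoiHd2RoiIiIiZqZdlZ4iIiIiHZorN3Mh5mYdkR4iIiZmJmYhkI2iIiIh1VmjN7bmZmYdUWIiIiaqYmYiHUiZ3d3dkRnjN3cqZmYdUaIiIibuYmZiIhjRndlZTNZm8u7qYmYZFeIiIisupmZiIiHd3dmZCIom8yqmZiHVGeIiIicypiIiHeJiIhVUyMw=="/>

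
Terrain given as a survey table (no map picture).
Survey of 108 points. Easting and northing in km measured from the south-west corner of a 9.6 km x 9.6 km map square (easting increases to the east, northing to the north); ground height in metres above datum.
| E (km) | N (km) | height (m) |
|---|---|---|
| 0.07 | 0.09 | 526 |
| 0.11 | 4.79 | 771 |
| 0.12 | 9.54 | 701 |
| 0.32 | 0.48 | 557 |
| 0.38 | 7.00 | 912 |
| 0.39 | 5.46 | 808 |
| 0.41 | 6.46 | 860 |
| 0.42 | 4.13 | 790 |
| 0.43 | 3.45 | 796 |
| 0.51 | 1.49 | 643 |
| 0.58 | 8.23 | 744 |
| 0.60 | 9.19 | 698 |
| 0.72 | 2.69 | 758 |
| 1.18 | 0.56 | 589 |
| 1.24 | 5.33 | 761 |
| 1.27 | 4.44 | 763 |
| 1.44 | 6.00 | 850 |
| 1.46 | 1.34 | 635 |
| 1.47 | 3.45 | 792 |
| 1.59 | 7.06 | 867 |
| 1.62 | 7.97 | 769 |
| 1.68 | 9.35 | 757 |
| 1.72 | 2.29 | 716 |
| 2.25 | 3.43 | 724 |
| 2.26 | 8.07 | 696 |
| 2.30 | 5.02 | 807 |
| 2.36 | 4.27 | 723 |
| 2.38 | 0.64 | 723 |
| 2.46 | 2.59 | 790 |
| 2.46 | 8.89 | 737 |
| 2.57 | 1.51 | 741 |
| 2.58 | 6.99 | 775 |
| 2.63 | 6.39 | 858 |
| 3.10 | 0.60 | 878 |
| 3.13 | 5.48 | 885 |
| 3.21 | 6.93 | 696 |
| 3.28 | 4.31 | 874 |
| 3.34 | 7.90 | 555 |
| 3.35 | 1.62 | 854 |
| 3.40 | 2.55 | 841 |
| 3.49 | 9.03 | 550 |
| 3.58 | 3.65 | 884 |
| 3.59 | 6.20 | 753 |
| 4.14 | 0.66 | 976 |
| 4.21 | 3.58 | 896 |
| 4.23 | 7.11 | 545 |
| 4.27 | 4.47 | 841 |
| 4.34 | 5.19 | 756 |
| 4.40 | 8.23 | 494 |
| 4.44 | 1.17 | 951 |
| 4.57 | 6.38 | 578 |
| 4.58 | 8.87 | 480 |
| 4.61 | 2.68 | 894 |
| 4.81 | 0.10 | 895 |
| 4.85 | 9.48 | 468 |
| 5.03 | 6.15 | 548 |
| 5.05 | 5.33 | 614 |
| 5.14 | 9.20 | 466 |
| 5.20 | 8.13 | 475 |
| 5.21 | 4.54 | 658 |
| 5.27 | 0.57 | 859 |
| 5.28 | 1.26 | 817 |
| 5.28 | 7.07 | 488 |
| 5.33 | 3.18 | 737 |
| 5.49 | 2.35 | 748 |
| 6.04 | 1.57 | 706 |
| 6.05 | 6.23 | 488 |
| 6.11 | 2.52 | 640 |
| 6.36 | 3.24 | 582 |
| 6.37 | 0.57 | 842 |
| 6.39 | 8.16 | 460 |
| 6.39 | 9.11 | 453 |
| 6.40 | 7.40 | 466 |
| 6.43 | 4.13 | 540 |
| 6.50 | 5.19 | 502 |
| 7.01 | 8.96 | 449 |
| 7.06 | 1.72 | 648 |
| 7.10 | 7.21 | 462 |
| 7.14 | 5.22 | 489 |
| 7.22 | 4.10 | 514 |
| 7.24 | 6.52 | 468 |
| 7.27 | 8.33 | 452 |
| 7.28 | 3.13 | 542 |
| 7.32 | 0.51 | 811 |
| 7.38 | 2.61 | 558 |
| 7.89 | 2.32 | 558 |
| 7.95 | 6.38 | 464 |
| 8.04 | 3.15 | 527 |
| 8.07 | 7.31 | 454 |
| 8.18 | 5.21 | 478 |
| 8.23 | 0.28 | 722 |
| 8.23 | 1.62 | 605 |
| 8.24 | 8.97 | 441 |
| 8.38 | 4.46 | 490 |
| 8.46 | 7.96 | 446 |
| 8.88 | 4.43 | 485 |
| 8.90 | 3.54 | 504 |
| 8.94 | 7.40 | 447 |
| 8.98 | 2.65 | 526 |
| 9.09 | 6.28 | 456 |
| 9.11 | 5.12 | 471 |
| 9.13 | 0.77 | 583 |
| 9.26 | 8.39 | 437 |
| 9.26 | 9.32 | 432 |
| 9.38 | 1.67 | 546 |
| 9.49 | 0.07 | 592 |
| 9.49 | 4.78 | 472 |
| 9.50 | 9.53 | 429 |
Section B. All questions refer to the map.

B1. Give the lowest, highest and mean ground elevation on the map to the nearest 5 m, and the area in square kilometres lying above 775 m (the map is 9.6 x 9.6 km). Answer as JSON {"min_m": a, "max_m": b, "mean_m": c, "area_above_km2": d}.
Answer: {"min_m": 430, "max_m": 995, "mean_m": 655, "area_above_km2": 26.6}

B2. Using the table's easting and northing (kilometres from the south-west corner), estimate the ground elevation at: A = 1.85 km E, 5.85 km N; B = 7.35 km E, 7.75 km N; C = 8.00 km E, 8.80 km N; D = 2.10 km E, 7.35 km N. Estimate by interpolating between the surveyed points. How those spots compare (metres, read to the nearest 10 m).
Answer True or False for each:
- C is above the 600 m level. False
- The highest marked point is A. True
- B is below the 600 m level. True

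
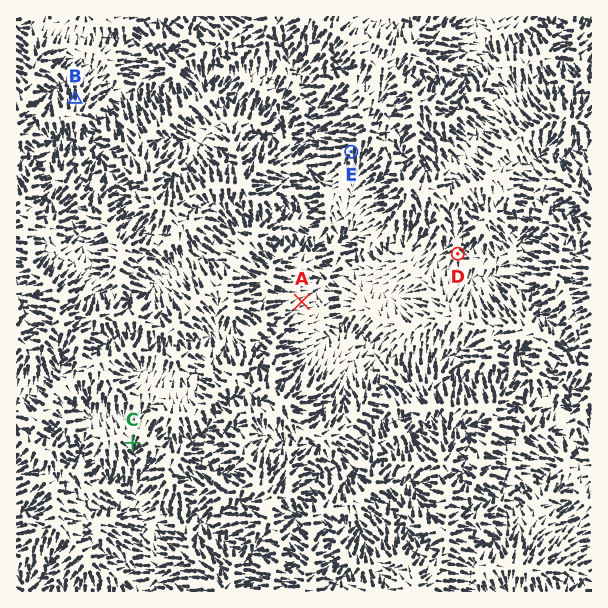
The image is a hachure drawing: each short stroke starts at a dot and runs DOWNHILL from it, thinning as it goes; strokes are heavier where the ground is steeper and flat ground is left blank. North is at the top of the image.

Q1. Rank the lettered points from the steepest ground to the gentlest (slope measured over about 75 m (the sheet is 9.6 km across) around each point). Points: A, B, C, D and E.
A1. E B C D A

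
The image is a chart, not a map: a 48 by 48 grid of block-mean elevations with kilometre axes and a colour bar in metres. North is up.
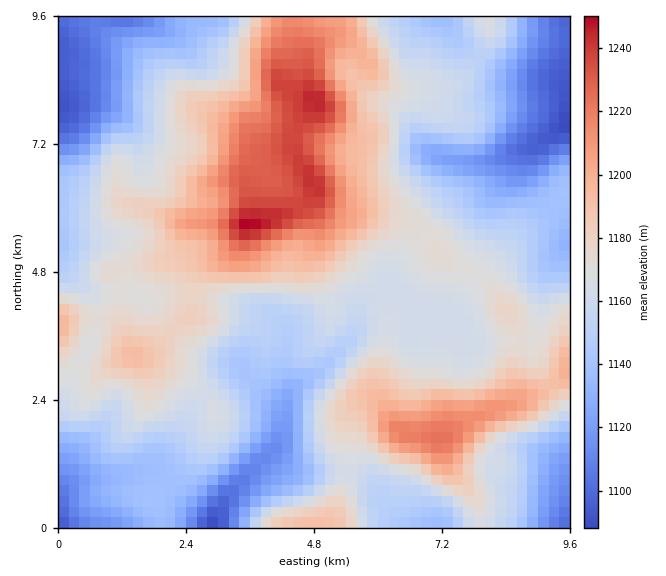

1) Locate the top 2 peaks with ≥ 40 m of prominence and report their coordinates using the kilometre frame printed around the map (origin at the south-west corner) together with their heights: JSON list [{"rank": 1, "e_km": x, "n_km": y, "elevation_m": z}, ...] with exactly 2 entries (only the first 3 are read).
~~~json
[{"rank": 1, "e_km": 3.56, "n_km": 5.69, "elevation_m": 1252}, {"rank": 2, "e_km": 7.16, "n_km": 1.69, "elevation_m": 1224}]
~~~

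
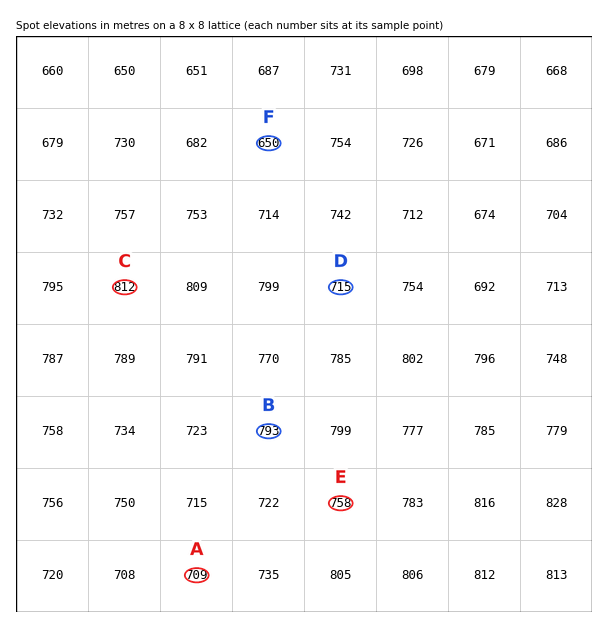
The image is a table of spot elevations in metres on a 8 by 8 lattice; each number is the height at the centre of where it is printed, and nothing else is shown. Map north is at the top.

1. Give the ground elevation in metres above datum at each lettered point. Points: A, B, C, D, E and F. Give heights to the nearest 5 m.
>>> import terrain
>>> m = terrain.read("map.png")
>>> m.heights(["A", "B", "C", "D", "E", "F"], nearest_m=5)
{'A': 710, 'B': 795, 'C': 810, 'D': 715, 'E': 760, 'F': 650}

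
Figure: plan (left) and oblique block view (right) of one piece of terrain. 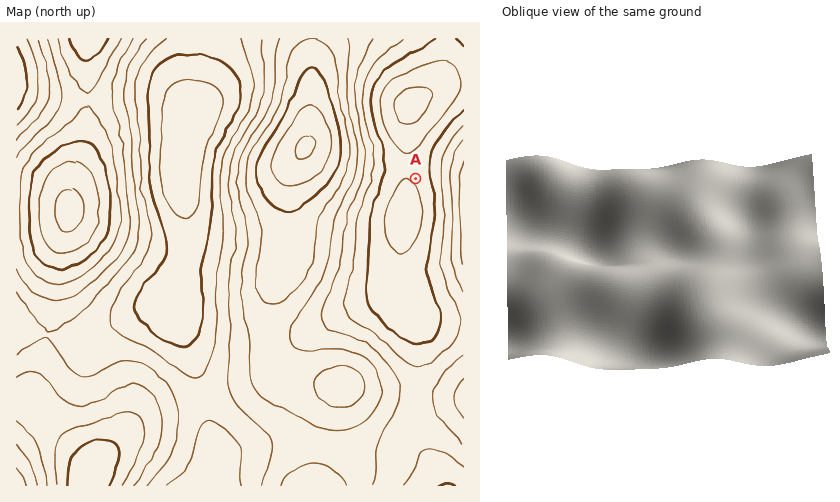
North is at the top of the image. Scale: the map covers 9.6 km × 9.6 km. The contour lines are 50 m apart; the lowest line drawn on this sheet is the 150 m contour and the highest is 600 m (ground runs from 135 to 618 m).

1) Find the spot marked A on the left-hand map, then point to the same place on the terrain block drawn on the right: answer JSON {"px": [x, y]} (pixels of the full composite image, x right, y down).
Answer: {"px": [603, 175]}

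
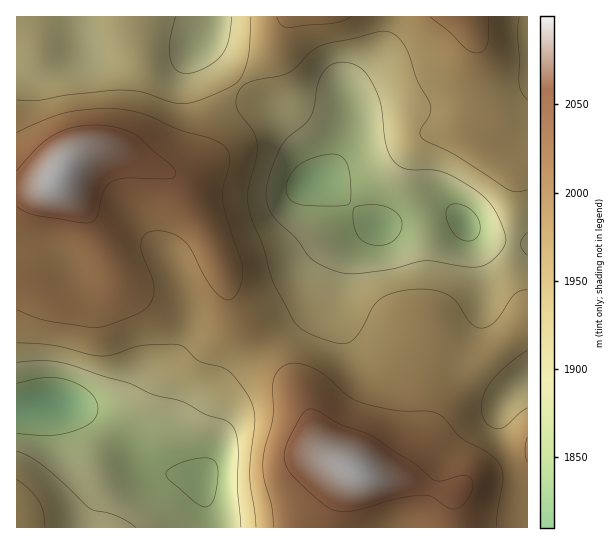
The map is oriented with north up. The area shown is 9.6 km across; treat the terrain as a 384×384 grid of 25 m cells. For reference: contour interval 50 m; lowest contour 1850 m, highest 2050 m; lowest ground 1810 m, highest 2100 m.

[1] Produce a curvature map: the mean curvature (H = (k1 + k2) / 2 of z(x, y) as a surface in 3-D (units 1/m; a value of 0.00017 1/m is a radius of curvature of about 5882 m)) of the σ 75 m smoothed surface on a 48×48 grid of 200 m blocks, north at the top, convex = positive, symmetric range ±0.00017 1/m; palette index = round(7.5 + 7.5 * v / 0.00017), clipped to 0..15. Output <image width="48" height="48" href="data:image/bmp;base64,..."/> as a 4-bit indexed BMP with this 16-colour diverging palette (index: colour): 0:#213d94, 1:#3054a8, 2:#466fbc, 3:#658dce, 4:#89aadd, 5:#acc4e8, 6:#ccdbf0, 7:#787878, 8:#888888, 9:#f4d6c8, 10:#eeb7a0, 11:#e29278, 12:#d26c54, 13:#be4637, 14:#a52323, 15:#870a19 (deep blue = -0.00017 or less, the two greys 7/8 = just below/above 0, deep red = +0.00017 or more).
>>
<image width="48" height="48" href="data:image/bmp;base64,Qk32BAAAAAAAAHYAAAAoAAAAMAAAADAAAAABAAQAAAAAAIAEAAATCwAAEwsAABAAAAAAAAAAlD0hAKhUMAC8b0YAzo1lAN2qiQDoxKwA8NvMAHh4eACIiIgAyNb0AKC37gB4kuIAVGzSADdGvgAjI6UAGQqHAJu5ZVeKqZiIdjEUjMuHiIdUIjRnq6dVVqzKdWeamIiIdTEUi7l2Z3dkITRoq6dUVr3JZXipdmd3ZCEmq6hmZ4qqh3eJztlTRby4ZXmoZVZmUxE4zbh3eKzv3Luqz/10NbuWVXmXVEVmUwAp78mIms7/7dyYnv+lRsp1RoqWRFVlUwAI7+yqvO/9y7qGav+2V8llaKuWRGZmUwAG3/7M3e7bl4h2aM6lWKhniruWVWd3ZSAErv7d3MzKdmeId5lzWWZ4iaqGVniIiFECe8zMypmpdmeIh2UhWyRWZniHZniImXQBR5q7uXeIdmZ4mFIASwEiETV3d3d3iYUhNom7uGZnZmeJqWIAKAAAAANniIdlZ4dCNpvMuWVVVmeZqoUABDEAAANXeIhlZ4hlaL3uyWRFVniZmqcwAWQQACVmZ4iHeIh3ed/+yVNFZneIeJpzAHUyJGiHZniZqXZnec7sp0NGd3d3Zou4QXZVV6u4VFZ5qnVWZpu6dTNXd3d3Znrdlod4mt7JZEVWiYd2ZXiGVEVniHiIh3nO2qqqvO7admdlaJqqhmZURVZ3iIiJmHec3LvMzM3KiJqFV5vMuHVEVmd3iIiaqWVpzKvNy6q6qruWRpvMuXZVZneIiZmqqWNHu5rMupmrqrqFRoqqmYdnd3eKq7u8uVM2q5qqmHiru6l1RpqpiId4iHirzczMunQ2q5qYdmebu6hlRpzKh2VnmIis3My7upZYu5mXZVeby5dTR8/rhlRWiHeKqqqZqph6uoiGVEeruXQiSe/7hkRGd2VWVXiIiHaKuGZlM1i7ljIBWv/ah2VmdlQyIliHZTNqpUMyJHq6dCECa+2oiIiIh1MhAUiYUQBJpUMhNZu5YzM1neyXiImZmGUyEUiYUAAqtmVUabunVFZ5vtuHd2eJmXZTEliYUAAr2ZqqrMqFRGib3bl3dCNXiIdkNGiHMABL687+7bhURWebzJZnYgAUZniGVoh0EAF86s//64VEVnebyoZncwABNGiIeJhSADat2r3/2nVFeZqry5iJhRAAE1eIiZYxFIvd25vf64ZnirvMy7u7p0EAI1d3iZdDSc7cu4nf/rmZmqu7vN3dyVMzRFZmirqHnO3KmWjP/+3cu7qqq83eyWVnZVVVjO7Lzduoh1at///+7cqYiau8uXeZhlVEfP/czLmYd2Z63u/u7cqGZ4iIh3m7l2VEe9ypqpiJiJZoqrvMu6hlZ3ZVVWi7qFQ0eqhmiYiJmIZWd3eId2VFeIdlQ0aal0M0aJdmeIiJiFMjRERVVFQ0eruoUzWIdDNFeIh3d3eIdiESMyI0RWUzWb3LhmeHQRJXiJmHd3d4ZjREMiIjV4YxJYrMqqumIANXeJmHiIiZdmiHUyI1eahAASWbvN2mEANVZ4h2eKu6h5u5ZDRXmqhRAAFZvN2mMSNDRndlac3bdpu5dVZ5qqljIQBIvdyXZVZDNWZVad7aVImoZVeJqql1VBA4vduZmqp1RWd3it7HRIiYZVeJmZmGZSE3vduZrMuXVGiZmsynRQ=="/>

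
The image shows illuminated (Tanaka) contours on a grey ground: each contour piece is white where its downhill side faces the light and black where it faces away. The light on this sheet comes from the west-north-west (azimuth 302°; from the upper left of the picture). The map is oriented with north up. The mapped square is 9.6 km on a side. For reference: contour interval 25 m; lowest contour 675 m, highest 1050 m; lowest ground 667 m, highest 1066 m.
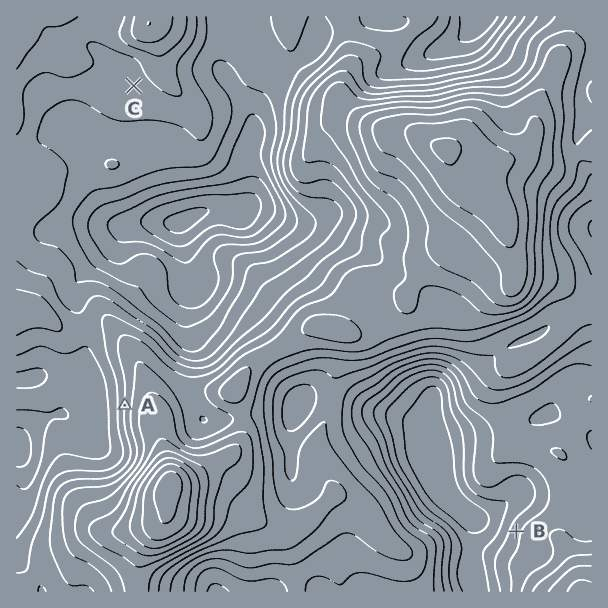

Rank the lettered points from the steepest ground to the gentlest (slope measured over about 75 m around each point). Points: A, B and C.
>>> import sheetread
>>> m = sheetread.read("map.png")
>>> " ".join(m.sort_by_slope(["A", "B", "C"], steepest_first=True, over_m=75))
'A B C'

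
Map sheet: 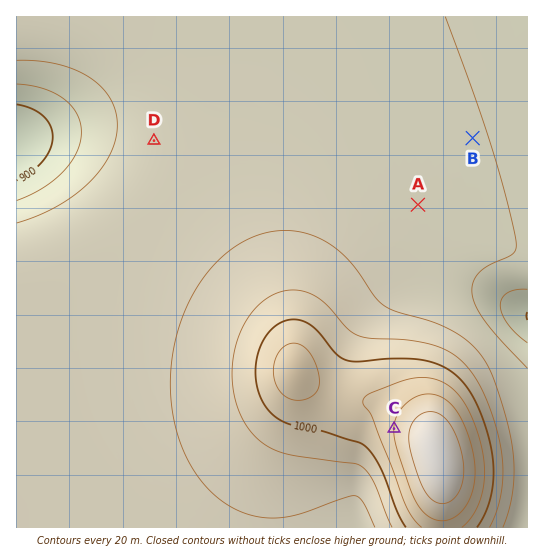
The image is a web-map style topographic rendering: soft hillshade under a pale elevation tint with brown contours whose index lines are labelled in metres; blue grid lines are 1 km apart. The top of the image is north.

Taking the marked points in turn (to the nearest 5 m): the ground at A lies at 945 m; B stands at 940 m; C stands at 1040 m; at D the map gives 950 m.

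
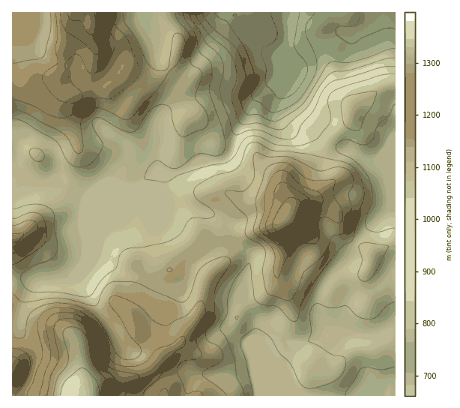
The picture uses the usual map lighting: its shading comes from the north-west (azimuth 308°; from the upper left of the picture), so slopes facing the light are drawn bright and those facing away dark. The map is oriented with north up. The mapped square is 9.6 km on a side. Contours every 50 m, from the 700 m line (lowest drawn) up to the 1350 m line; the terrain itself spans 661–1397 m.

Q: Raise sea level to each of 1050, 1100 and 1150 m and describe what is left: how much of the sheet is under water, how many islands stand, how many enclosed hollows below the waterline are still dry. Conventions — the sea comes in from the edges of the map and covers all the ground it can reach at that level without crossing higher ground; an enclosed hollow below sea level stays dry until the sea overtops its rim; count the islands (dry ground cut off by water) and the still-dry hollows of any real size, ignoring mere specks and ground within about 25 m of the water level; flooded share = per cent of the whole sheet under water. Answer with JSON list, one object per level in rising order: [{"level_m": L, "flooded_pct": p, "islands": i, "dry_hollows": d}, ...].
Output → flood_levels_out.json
[{"level_m": 1050, "flooded_pct": 67, "islands": 1, "dry_hollows": 0}, {"level_m": 1100, "flooded_pct": 80, "islands": 1, "dry_hollows": 0}, {"level_m": 1150, "flooded_pct": 90, "islands": 1, "dry_hollows": 0}]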